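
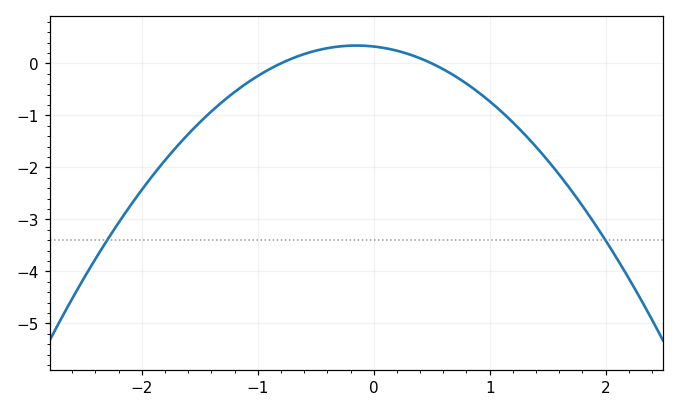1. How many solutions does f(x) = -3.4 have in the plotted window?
2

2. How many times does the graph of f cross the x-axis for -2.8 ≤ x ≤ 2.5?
2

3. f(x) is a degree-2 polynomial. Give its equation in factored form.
y = -0.81(x + 0.8)(x - 0.5)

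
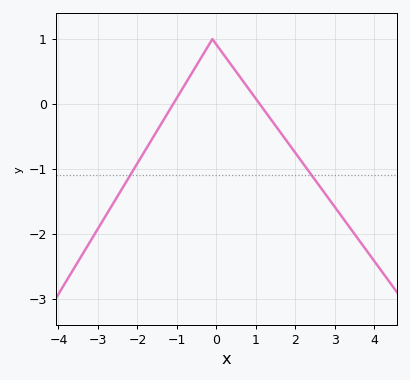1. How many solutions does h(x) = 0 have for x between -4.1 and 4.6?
2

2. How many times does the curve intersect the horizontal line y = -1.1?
2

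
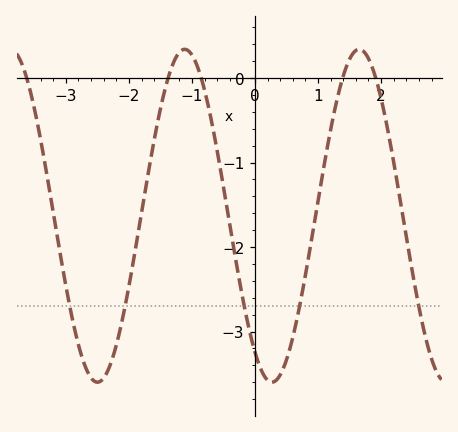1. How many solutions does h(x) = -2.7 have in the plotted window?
5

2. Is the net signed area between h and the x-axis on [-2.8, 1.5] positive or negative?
negative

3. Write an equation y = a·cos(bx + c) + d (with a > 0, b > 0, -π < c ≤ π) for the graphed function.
y = 1.97cos(2.27x + 2.53) - 1.63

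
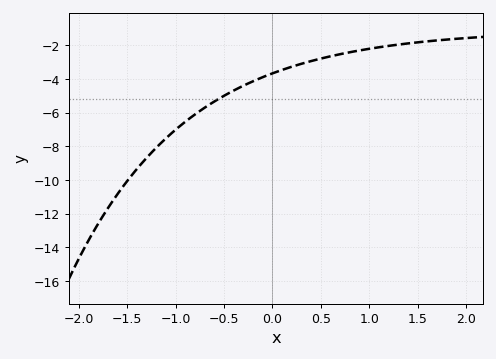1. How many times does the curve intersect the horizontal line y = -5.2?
1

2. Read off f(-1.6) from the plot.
-10.8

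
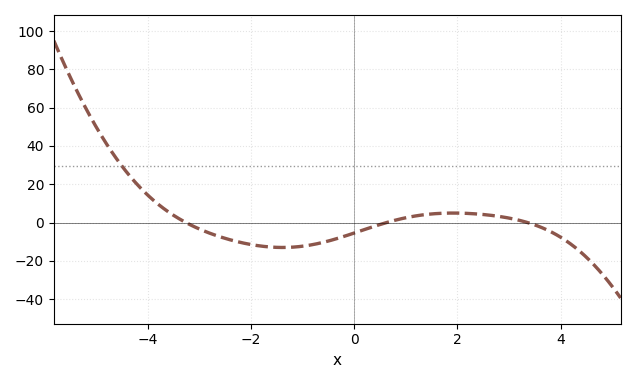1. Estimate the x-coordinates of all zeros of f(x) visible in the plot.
-3.2, 0.6, 3.4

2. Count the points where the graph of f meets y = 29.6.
1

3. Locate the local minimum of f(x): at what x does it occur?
-1.4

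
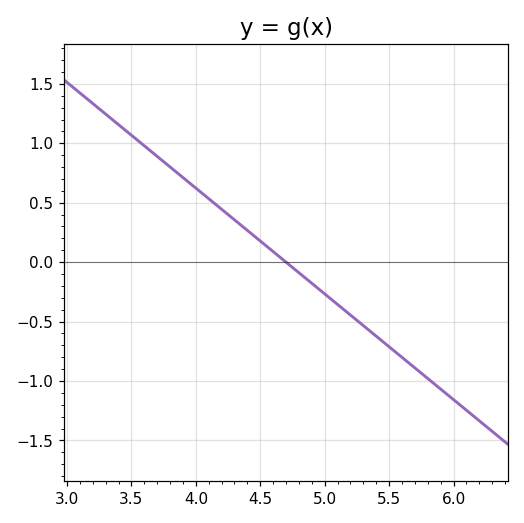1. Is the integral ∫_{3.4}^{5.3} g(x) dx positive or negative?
positive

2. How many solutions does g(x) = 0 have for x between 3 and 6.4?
1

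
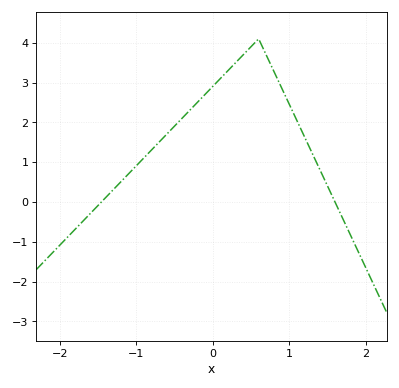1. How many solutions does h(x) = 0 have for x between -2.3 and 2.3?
2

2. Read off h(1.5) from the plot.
0.403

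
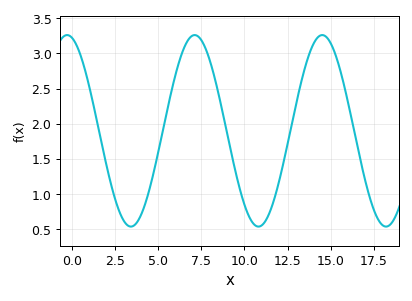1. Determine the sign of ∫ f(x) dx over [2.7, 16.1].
positive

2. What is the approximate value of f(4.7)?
1.25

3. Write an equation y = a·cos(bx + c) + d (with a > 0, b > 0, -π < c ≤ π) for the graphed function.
y = 1.36cos(0.85x + 0.23) + 1.9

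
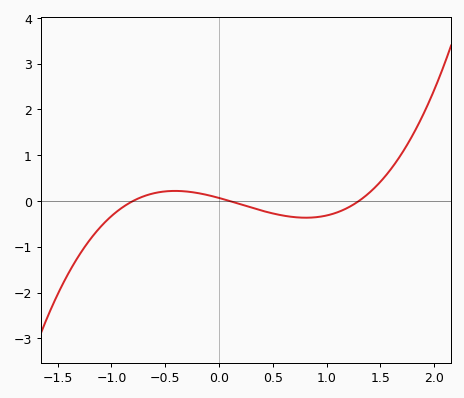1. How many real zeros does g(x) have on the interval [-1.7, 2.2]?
3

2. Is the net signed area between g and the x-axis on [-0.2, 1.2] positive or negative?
negative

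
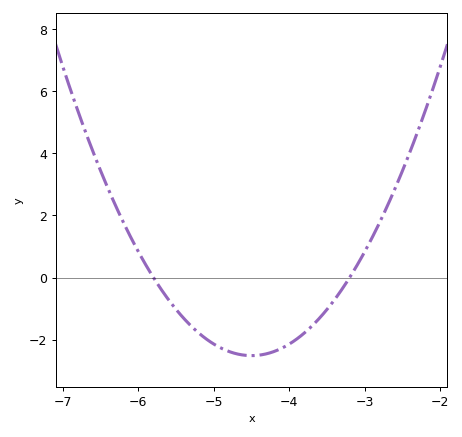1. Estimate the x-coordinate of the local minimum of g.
-4.5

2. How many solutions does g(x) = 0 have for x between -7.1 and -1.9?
2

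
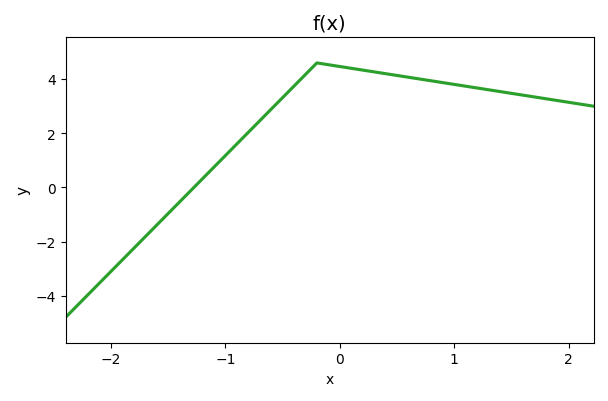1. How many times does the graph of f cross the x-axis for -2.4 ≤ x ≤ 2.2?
1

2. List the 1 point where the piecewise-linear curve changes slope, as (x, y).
(-0.2, 4.6)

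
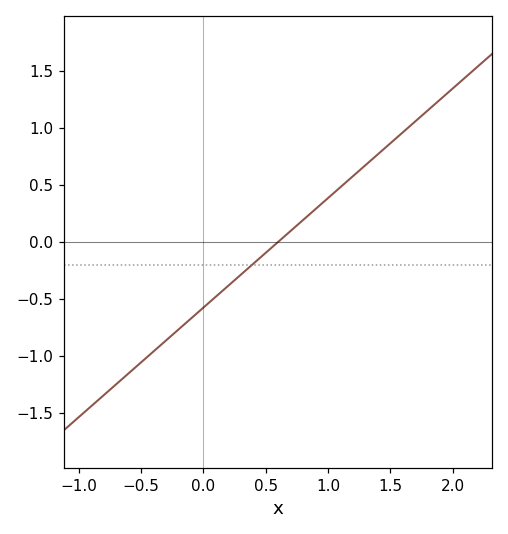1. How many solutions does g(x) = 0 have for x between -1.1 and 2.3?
1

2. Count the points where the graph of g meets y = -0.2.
1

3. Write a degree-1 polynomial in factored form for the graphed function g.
y = 0.96(x - 0.6)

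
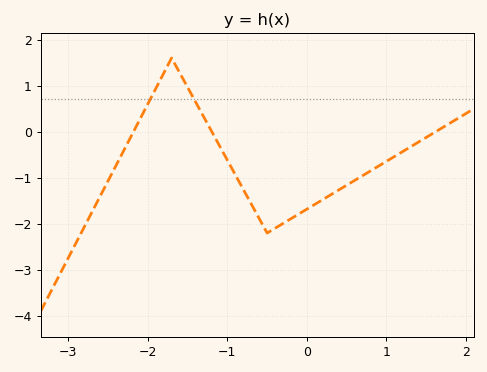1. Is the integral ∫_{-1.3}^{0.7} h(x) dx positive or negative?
negative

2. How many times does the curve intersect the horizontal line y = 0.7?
2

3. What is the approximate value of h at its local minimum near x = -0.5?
-2.2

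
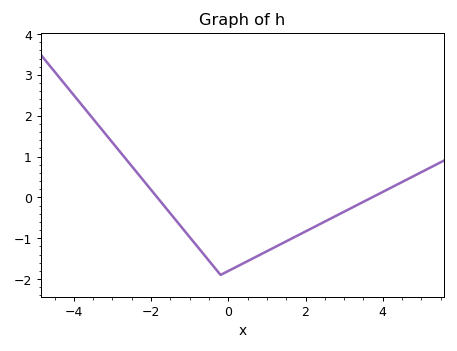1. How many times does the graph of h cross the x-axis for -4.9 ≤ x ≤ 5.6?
2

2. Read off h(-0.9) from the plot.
-1.09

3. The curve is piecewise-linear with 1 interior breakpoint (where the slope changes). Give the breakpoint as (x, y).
(-0.2, -1.9)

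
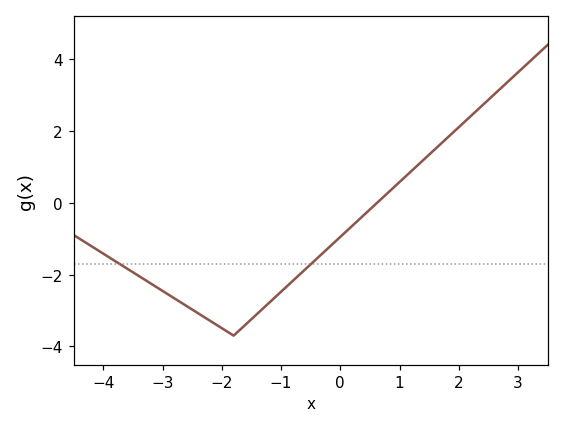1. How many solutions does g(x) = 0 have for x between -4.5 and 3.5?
1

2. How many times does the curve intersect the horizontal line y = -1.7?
2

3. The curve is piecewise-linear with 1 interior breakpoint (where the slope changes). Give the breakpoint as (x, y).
(-1.8, -3.7)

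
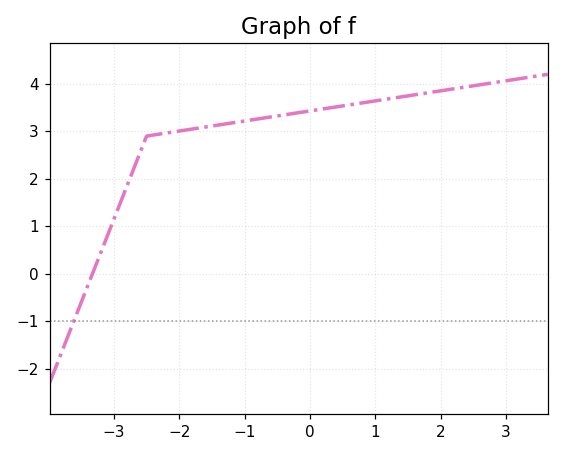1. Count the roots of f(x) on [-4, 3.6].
1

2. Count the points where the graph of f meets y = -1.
1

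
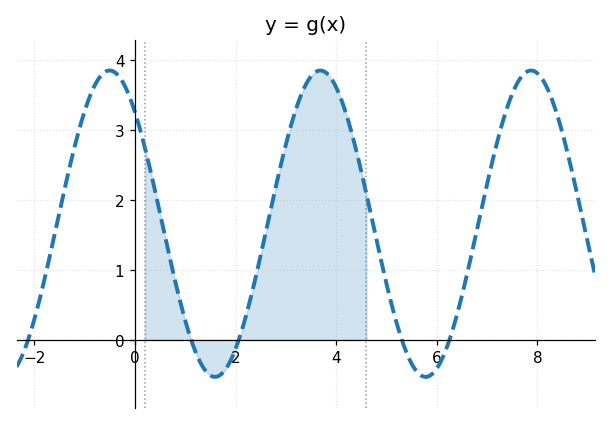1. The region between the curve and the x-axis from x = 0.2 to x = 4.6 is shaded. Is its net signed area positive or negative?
positive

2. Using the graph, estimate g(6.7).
1.3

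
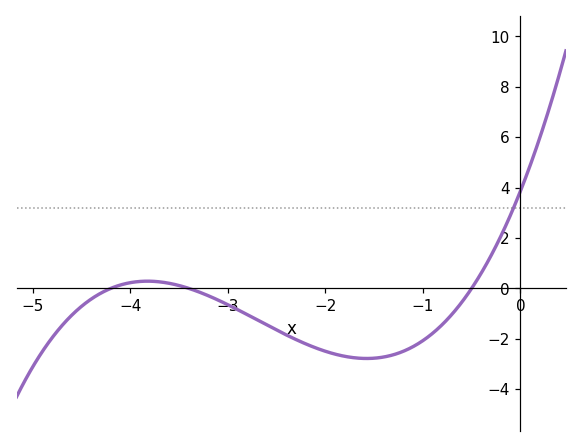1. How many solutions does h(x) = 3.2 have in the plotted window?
1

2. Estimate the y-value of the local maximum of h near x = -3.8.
0.286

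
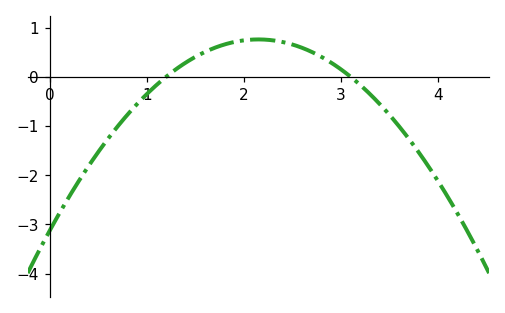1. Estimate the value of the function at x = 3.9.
-1.8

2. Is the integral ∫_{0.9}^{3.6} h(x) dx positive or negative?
positive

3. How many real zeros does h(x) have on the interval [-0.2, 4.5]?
2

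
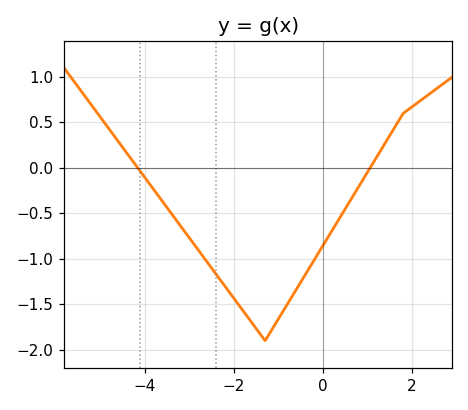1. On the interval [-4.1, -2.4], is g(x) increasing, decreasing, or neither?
decreasing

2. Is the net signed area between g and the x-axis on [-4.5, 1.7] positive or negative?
negative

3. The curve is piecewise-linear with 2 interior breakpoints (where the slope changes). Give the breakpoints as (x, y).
(-1.3, -1.9); (1.8, 0.6)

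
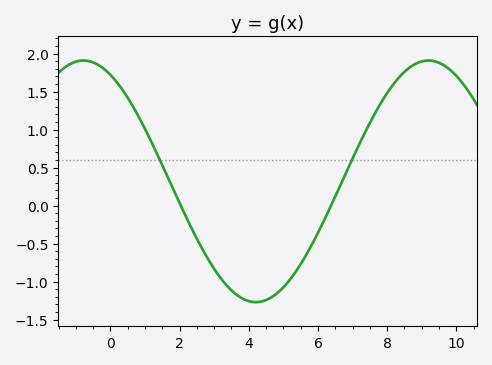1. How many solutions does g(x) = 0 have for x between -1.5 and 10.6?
2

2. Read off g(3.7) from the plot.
-1.2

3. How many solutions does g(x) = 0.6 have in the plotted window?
2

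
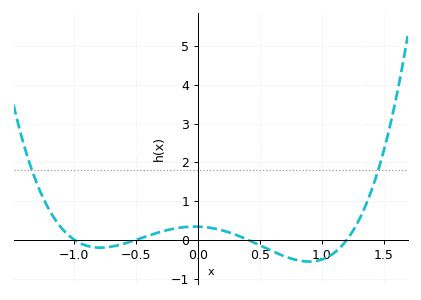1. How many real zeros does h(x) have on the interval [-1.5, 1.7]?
4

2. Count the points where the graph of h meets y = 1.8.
2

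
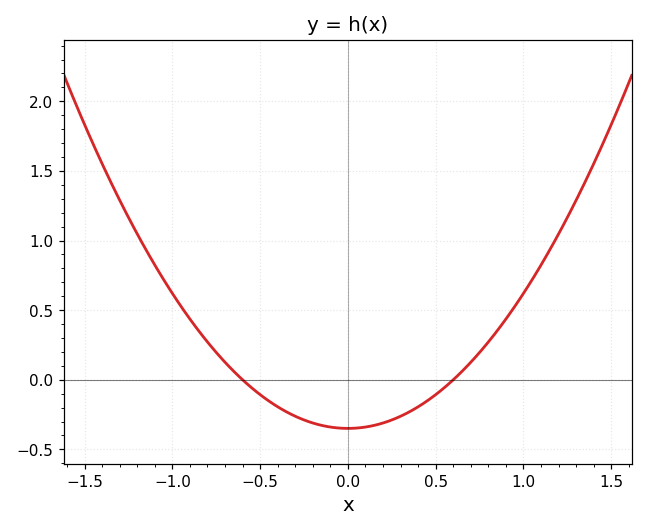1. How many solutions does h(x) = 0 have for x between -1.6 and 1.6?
2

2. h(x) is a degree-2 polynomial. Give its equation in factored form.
y = 0.97(x + 0.6)(x - 0.6)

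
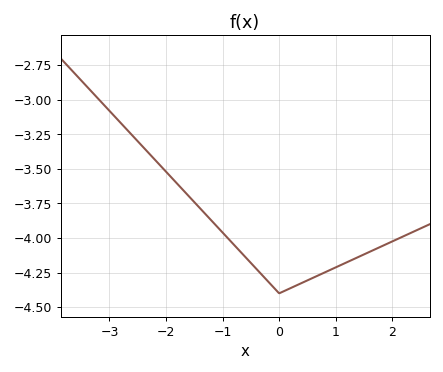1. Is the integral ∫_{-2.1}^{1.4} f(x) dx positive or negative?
negative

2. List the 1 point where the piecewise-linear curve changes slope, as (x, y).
(0, -4.4)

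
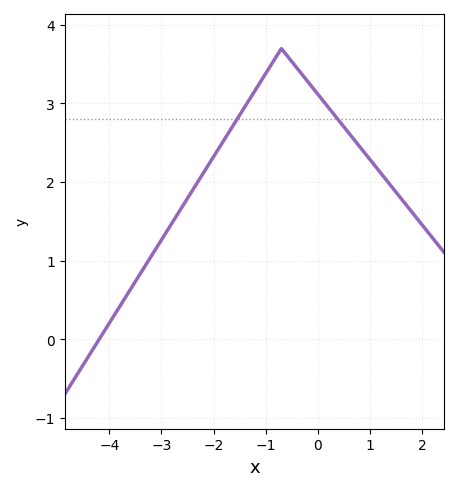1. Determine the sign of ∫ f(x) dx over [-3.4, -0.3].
positive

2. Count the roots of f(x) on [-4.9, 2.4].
1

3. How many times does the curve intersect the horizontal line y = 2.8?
2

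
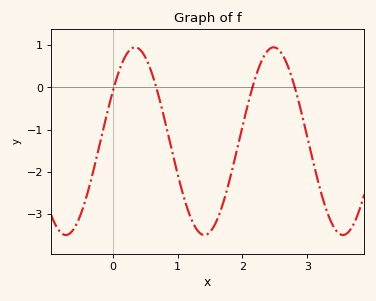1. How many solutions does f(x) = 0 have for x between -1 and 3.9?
4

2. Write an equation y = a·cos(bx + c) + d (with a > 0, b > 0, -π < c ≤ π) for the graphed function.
y = 2.22cos(2.9x - 1) - 1.27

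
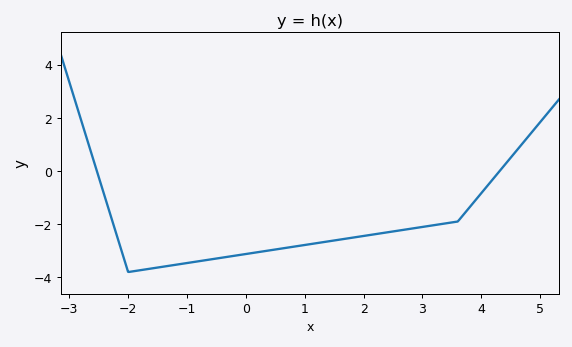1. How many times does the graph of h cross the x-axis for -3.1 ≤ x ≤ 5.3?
2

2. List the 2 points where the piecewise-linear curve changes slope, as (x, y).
(-2, -3.8); (3.6, -1.9)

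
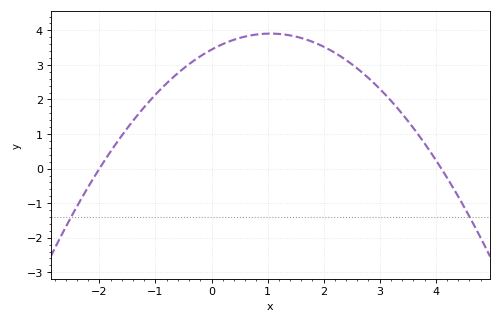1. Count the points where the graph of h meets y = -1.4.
2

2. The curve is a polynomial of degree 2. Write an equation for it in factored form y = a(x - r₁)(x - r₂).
y = -0.42(x + 2)(x - 4.1)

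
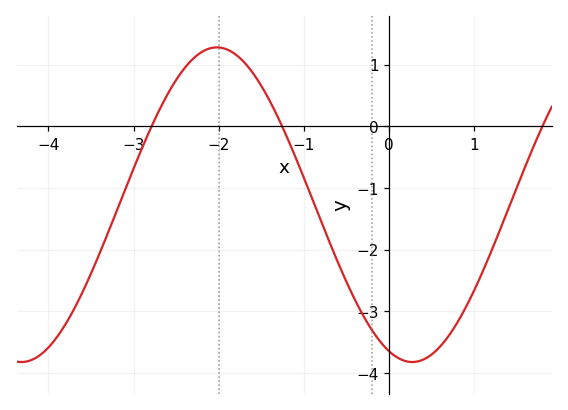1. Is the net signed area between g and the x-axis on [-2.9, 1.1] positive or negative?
negative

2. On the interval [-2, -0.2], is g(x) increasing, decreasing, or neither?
decreasing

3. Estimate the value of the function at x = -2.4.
0.945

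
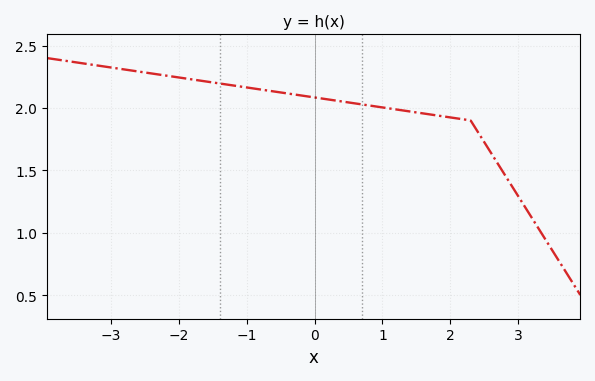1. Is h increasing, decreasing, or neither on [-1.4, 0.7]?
decreasing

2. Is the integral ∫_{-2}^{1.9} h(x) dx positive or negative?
positive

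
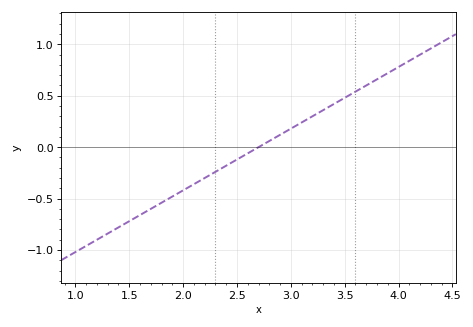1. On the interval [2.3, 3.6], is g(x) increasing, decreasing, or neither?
increasing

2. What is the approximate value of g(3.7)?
0.6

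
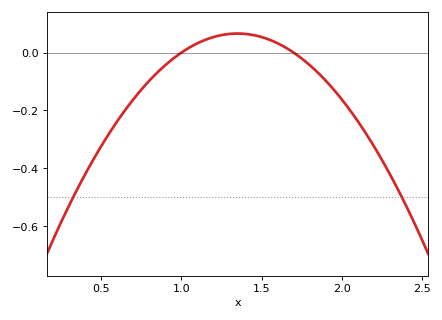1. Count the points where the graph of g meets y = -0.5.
2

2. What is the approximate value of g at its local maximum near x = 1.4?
0.06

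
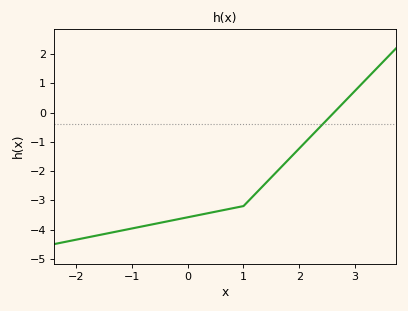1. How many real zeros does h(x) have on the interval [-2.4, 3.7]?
1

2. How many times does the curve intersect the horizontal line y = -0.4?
1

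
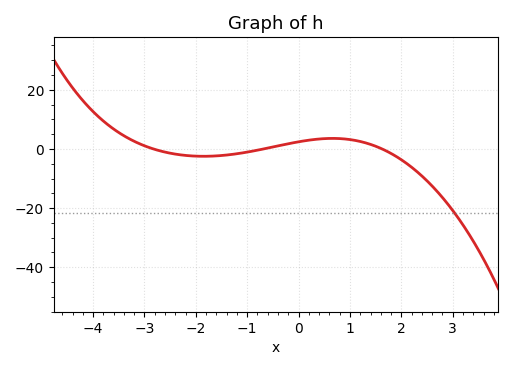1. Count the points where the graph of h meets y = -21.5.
1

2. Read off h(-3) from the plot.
1.06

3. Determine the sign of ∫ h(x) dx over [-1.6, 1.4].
positive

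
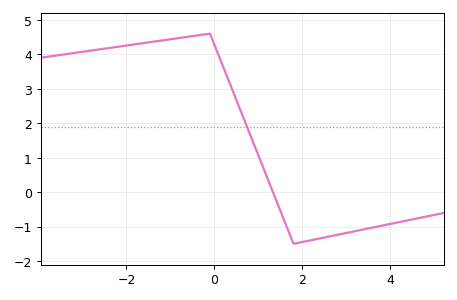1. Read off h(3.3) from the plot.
-1.1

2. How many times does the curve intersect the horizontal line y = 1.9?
1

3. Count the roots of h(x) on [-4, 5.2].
1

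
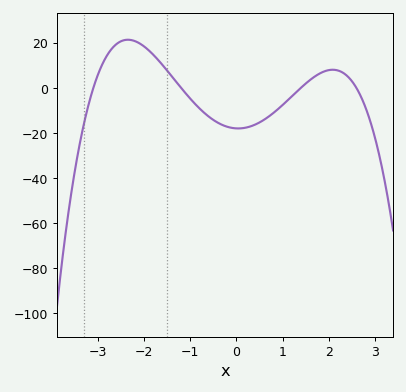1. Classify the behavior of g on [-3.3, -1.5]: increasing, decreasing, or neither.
neither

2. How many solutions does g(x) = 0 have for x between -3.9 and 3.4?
4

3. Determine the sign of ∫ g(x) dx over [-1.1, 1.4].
negative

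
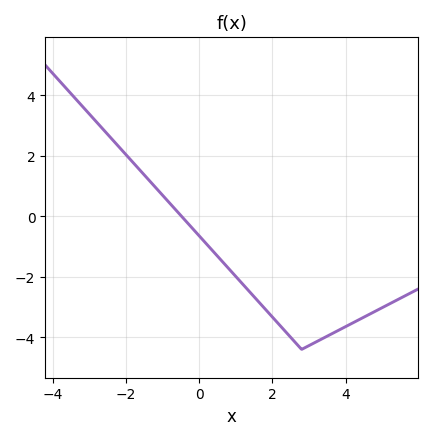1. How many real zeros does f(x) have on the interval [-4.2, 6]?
1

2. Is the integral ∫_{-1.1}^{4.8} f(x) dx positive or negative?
negative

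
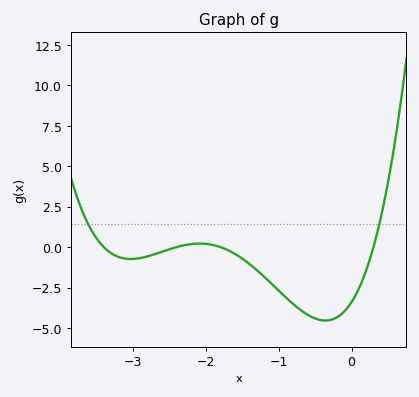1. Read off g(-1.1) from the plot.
-2.2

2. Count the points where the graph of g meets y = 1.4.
2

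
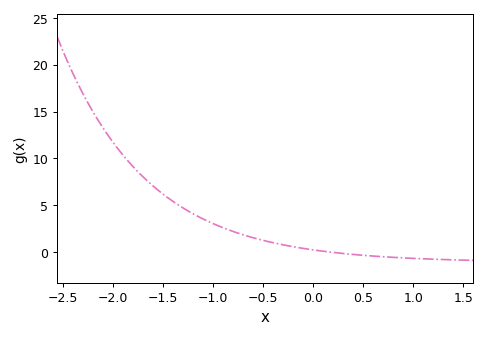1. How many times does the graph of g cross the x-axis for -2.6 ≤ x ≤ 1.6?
1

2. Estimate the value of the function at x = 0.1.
0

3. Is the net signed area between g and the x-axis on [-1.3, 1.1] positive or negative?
positive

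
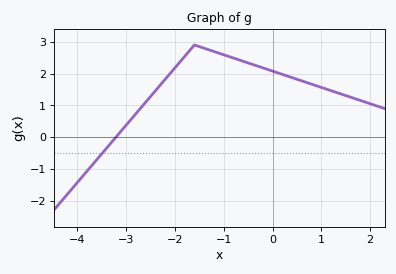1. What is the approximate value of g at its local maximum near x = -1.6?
2.9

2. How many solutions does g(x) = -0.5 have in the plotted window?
1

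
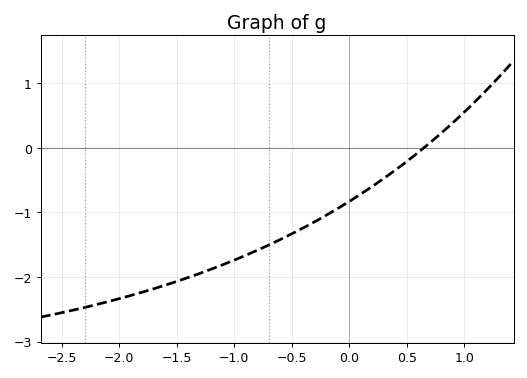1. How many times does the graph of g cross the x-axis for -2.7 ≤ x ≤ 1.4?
1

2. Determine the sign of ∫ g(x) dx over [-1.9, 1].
negative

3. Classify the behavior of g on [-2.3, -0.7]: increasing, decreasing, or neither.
increasing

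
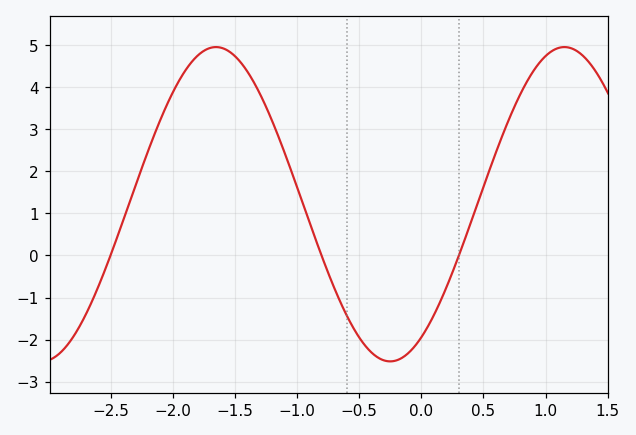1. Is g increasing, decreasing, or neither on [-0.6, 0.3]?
neither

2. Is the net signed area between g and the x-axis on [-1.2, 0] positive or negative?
negative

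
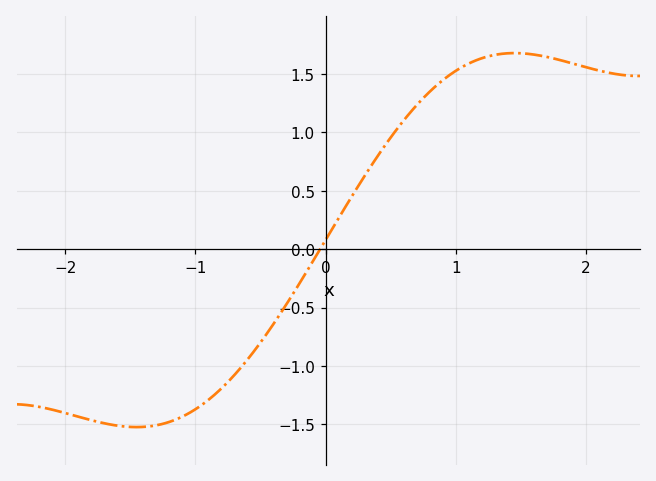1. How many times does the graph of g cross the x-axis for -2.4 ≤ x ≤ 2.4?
1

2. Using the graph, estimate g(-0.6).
-0.95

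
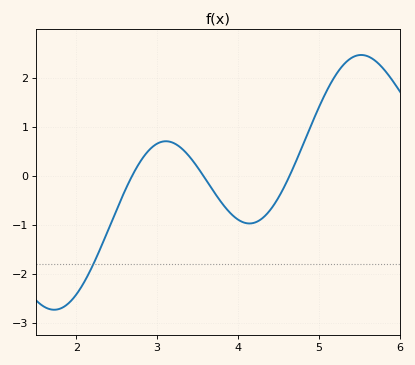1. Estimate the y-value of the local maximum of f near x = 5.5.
2.5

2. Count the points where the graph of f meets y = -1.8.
1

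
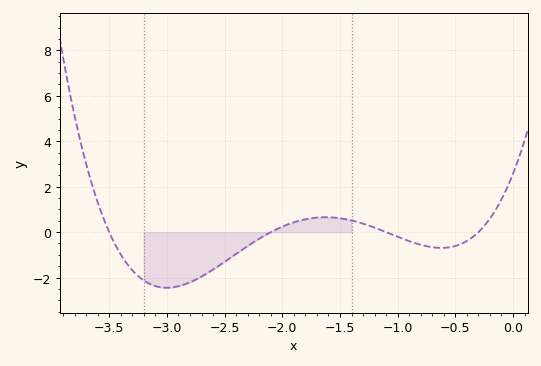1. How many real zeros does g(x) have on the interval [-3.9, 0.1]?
4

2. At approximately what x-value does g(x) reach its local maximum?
-1.6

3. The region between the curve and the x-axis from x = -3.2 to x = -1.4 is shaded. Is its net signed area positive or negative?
negative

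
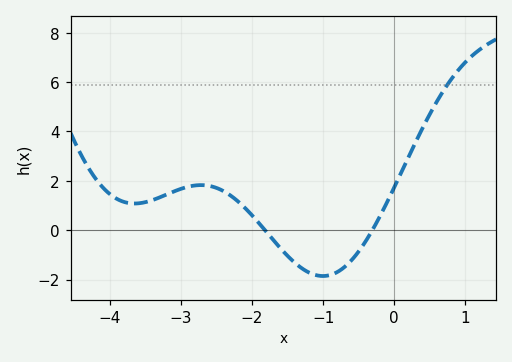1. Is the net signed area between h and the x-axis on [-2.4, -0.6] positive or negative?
negative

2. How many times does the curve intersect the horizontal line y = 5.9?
1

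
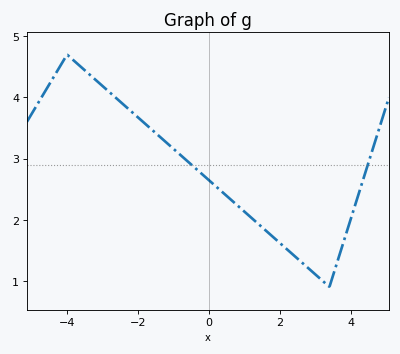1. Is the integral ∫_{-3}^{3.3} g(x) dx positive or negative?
positive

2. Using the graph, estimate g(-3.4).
4.4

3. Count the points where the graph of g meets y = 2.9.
2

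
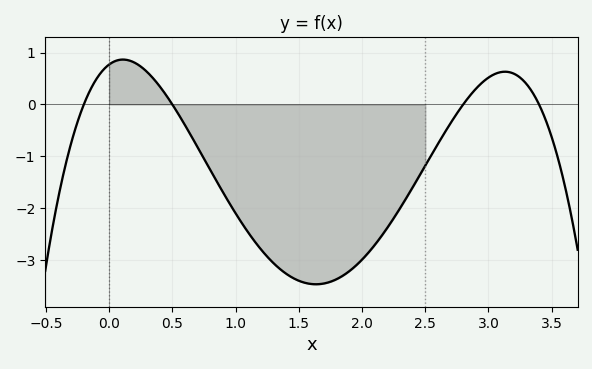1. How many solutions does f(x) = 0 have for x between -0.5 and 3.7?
4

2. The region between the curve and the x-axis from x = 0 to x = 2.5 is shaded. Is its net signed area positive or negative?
negative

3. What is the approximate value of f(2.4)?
-1.6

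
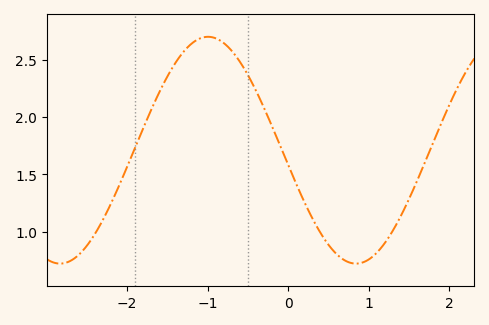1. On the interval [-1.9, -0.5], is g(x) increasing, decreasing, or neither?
neither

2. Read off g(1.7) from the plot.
1.61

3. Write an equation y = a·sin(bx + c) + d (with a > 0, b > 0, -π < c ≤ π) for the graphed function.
y = 0.99sin(1.71x - 3.01) + 1.71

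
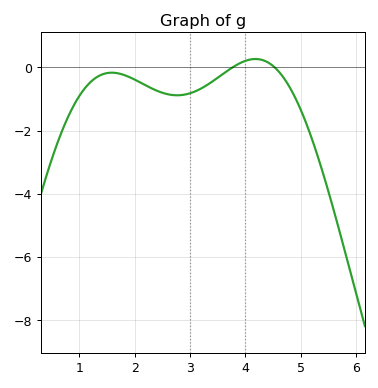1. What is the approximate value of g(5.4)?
-3.33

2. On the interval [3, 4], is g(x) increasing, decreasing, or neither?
increasing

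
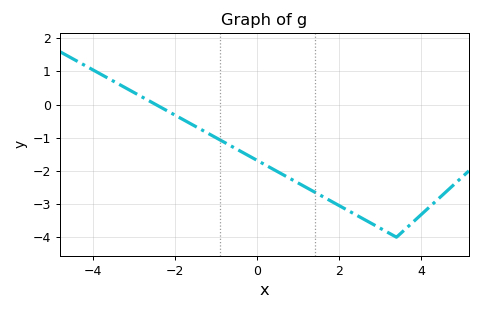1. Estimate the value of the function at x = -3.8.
0.908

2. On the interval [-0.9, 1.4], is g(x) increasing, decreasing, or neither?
decreasing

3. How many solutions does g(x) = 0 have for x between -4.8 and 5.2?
1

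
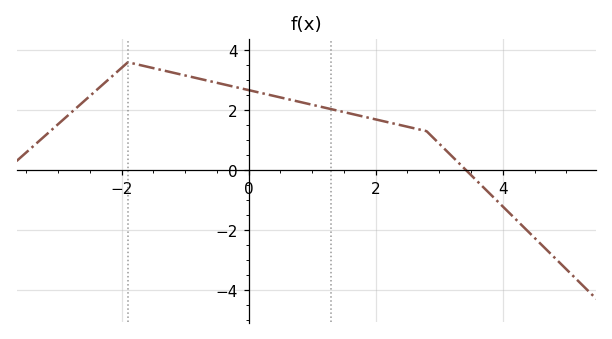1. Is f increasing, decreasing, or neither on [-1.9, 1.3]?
decreasing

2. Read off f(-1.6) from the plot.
3.4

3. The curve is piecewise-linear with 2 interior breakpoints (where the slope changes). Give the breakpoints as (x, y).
(-1.9, 3.6); (2.8, 1.3)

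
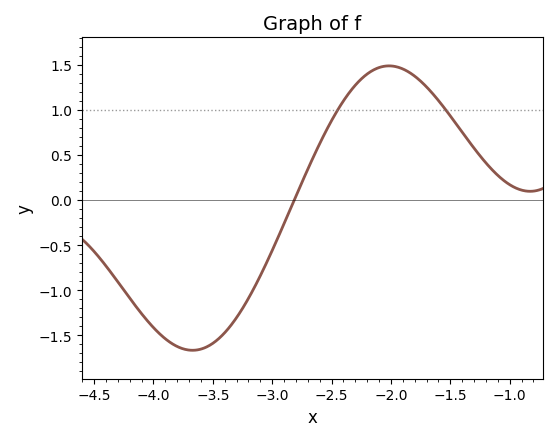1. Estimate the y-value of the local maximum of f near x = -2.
1.49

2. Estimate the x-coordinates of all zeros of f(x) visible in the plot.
-2.81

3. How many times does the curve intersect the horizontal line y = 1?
2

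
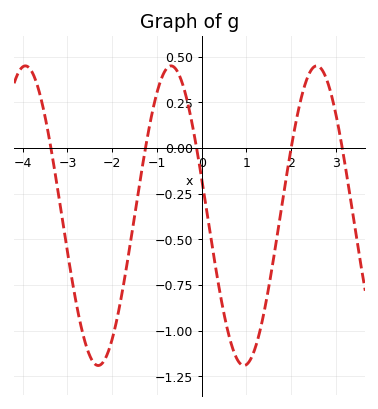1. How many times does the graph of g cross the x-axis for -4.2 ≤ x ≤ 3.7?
5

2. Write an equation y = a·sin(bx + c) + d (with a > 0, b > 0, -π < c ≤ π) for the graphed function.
y = 0.82sin(1.9x + 2.9) - 0.37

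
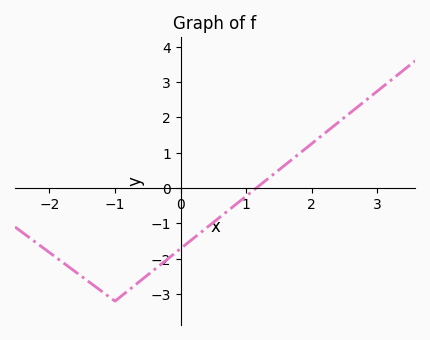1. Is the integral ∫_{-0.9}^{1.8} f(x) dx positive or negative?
negative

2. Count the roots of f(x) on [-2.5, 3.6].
1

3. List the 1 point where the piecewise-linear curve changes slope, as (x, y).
(-1, -3.2)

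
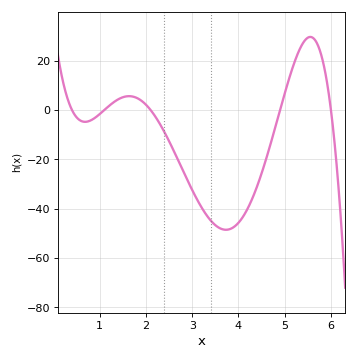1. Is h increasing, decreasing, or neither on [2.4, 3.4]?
decreasing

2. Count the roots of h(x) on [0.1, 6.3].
5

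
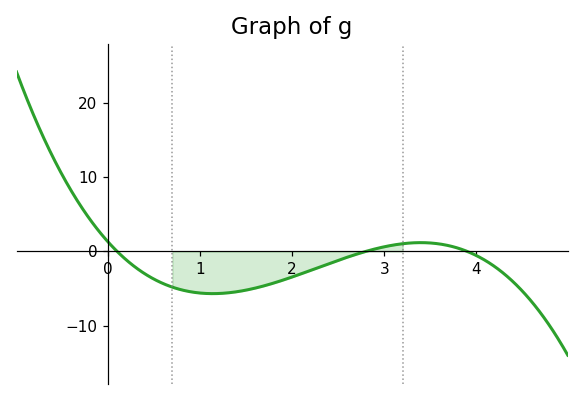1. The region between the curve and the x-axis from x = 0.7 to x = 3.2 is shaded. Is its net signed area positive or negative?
negative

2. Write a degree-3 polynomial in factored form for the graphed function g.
y = -1.19(x - 0.1)(x - 2.8)(x - 3.9)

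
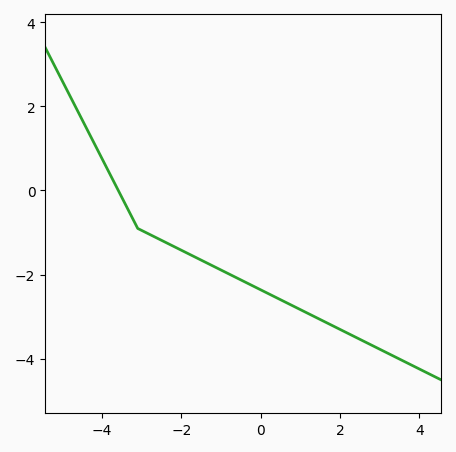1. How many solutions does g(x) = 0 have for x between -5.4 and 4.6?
1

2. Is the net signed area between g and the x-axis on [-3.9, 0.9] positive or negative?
negative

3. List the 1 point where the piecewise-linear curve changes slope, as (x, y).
(-3.1, -0.9)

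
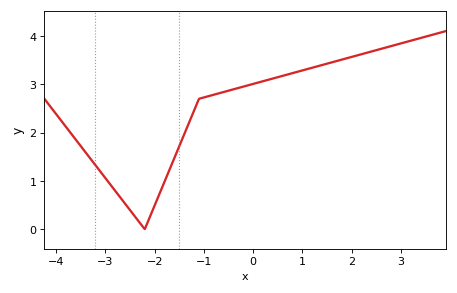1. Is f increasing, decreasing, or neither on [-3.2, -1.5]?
neither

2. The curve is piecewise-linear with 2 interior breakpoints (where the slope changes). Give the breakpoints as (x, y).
(-2.2, 0); (-1.1, 2.7)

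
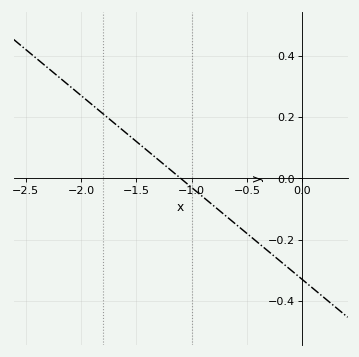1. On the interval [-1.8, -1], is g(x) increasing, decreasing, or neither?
decreasing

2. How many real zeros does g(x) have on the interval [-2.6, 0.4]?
1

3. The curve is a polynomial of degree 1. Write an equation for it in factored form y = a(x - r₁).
y = -0.3(x + 1.1)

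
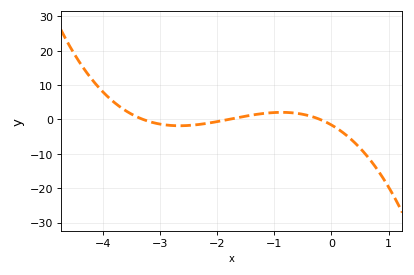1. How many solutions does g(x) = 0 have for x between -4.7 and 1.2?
3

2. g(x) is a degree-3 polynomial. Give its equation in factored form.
y = -1.36(x + 3.3)(x + 1.8)(x + 0.2)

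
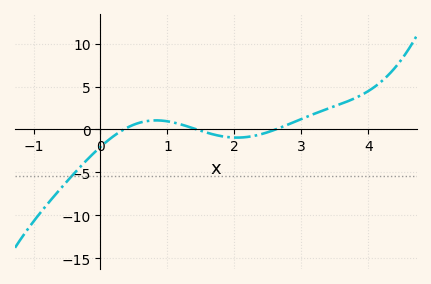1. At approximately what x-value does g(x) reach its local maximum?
0.8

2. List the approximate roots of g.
0.3, 1.4, 2.6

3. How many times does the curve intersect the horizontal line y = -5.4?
1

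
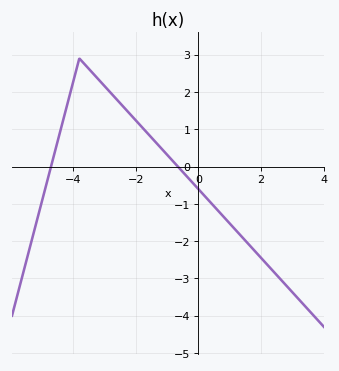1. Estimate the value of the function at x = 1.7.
-2.2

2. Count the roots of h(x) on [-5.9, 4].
2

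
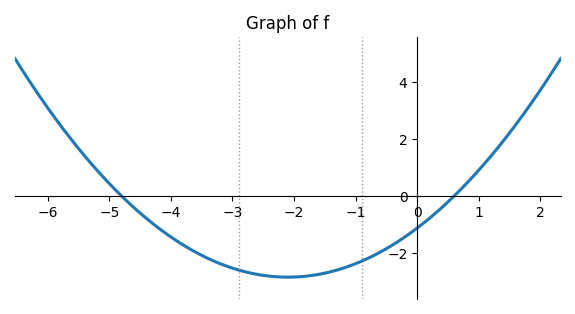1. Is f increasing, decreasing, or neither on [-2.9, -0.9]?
neither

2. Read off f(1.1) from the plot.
1.2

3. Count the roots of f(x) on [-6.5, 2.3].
2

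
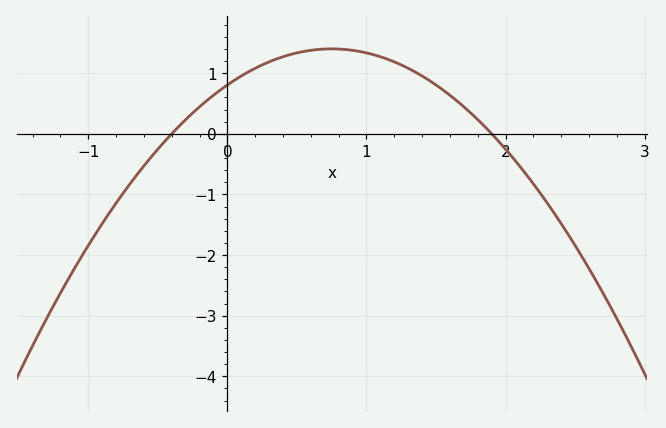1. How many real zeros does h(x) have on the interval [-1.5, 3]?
2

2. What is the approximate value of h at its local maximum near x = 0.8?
1.4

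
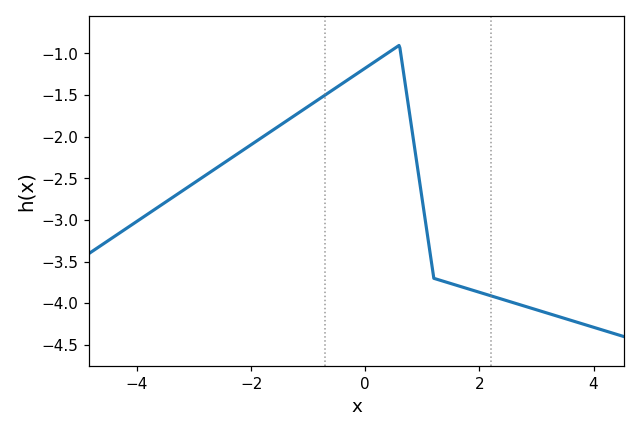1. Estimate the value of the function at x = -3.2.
-2.65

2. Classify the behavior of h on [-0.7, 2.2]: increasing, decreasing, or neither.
neither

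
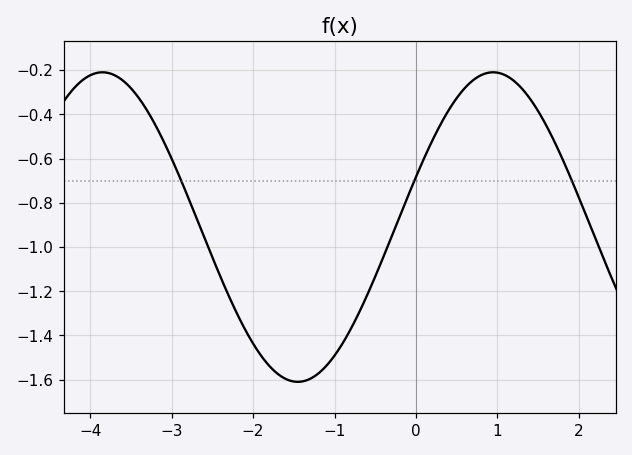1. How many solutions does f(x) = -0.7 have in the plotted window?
3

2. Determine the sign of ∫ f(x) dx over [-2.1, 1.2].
negative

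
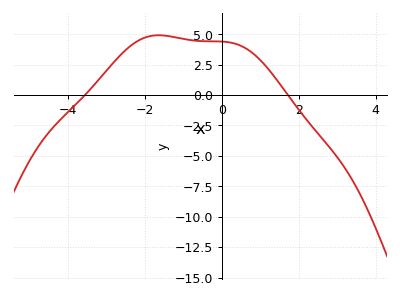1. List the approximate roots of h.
-3.57, 1.72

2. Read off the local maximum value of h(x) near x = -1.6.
4.91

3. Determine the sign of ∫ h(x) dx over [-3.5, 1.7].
positive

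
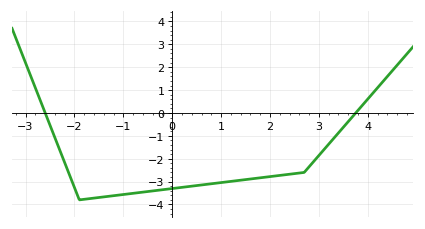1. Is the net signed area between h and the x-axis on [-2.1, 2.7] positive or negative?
negative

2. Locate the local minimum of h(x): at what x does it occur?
-1.9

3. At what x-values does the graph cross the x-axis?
-2.6, 3.75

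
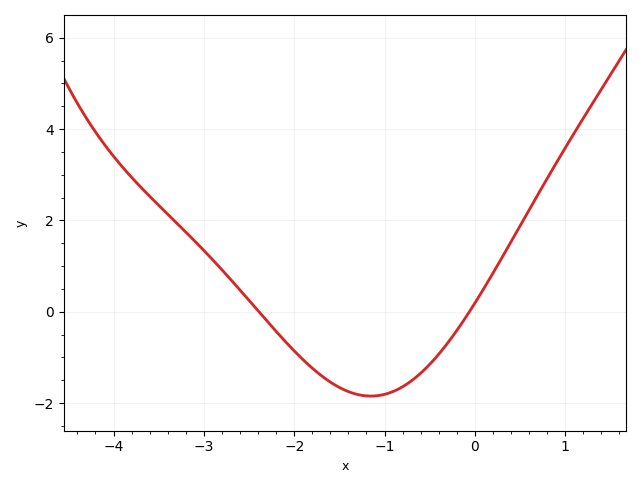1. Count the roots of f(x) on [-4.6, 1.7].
2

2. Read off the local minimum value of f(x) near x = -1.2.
-1.8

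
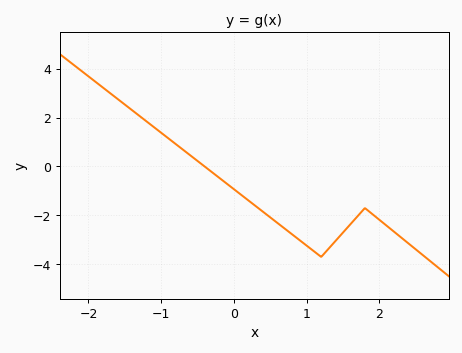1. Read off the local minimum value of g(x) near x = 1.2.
-3.7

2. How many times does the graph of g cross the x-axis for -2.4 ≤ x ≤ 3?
1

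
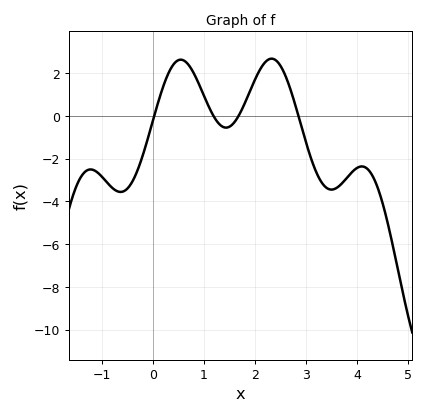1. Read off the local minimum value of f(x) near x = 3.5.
-3.4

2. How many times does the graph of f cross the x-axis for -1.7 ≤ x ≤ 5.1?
4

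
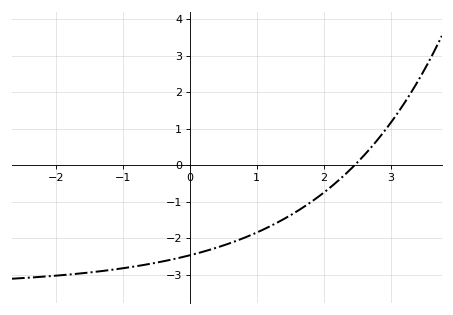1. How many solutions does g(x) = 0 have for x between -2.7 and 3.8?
1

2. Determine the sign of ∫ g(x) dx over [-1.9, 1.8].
negative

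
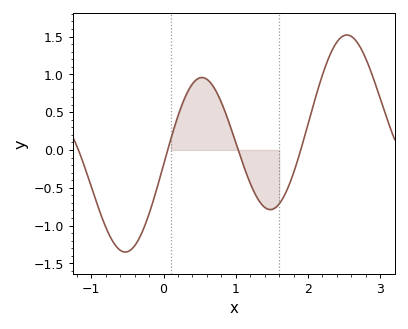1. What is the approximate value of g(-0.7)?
-1.2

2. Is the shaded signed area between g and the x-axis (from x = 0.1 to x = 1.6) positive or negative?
positive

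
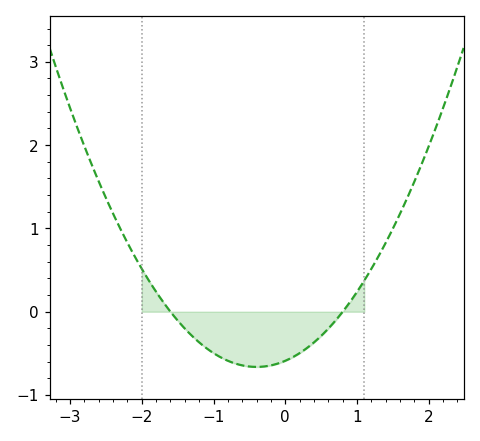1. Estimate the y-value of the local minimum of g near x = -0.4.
-0.662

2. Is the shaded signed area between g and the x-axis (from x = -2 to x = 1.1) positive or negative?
negative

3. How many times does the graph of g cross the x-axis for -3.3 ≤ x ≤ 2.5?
2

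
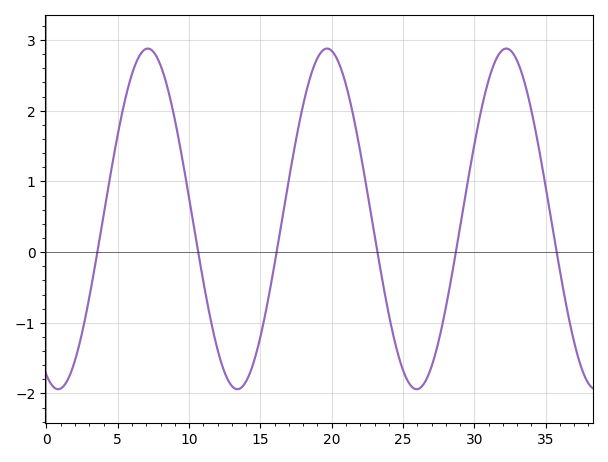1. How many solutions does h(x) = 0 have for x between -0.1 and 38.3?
6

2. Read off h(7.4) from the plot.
2.9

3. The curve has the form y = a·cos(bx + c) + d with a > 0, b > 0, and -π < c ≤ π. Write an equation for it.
y = 2.41cos(0.5x + 2.7) + 0.47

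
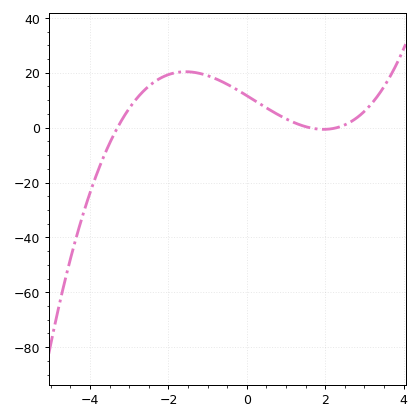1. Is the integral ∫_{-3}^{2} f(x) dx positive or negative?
positive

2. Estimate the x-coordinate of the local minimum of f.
2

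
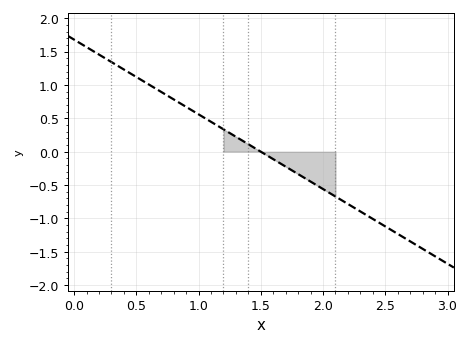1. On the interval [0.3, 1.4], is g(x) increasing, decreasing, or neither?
decreasing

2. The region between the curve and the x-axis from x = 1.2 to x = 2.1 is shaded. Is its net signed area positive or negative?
negative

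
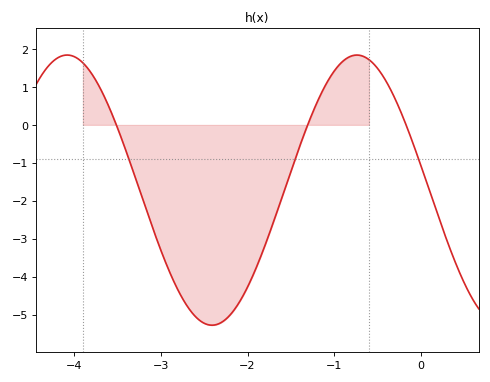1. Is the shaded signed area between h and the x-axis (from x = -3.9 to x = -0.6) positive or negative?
negative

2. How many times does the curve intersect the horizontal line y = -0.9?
3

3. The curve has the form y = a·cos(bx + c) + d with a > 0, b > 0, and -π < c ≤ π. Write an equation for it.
y = 3.56cos(1.9x + 1.4) - 1.72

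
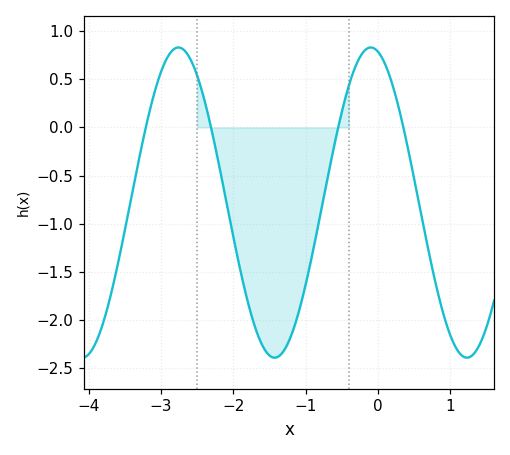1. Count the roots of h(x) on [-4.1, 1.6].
4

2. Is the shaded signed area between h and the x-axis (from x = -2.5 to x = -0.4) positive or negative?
negative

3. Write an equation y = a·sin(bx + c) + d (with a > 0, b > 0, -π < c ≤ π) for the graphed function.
y = 1.61sin(2.36x + 1.8) - 0.78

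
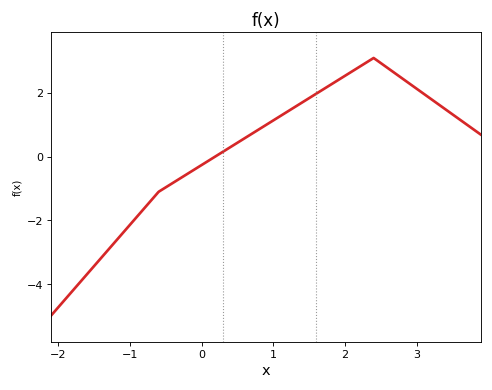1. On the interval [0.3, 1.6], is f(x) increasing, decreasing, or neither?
increasing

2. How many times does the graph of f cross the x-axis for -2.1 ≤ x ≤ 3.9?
1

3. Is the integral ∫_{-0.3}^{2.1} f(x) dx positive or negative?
positive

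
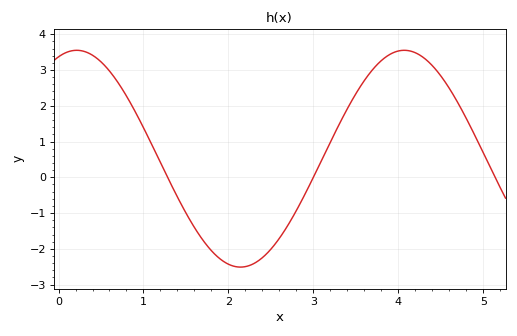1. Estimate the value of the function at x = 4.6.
2.48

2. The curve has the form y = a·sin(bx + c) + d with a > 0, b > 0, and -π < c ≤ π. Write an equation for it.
y = 3.03sin(1.63x + 1.22) + 0.52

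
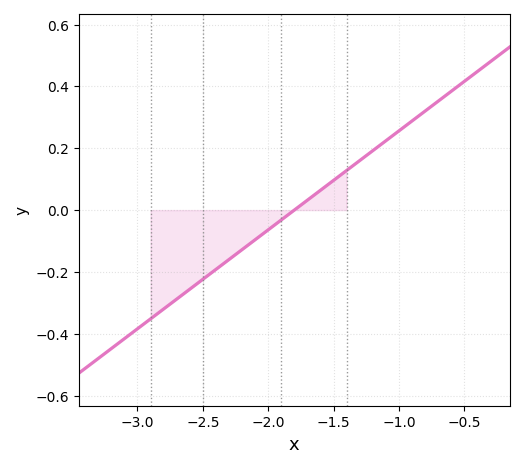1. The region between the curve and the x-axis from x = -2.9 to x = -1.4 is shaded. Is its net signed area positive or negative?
negative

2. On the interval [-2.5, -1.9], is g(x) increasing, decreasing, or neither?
increasing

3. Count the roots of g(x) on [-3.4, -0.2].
1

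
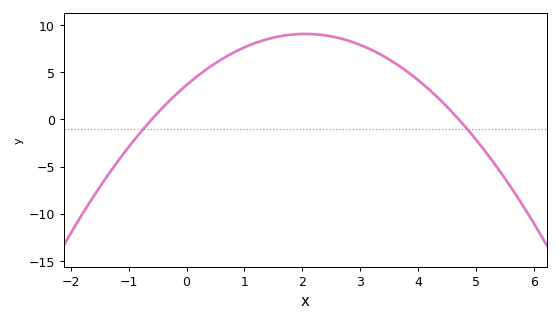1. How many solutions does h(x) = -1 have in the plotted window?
2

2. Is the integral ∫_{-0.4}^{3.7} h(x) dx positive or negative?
positive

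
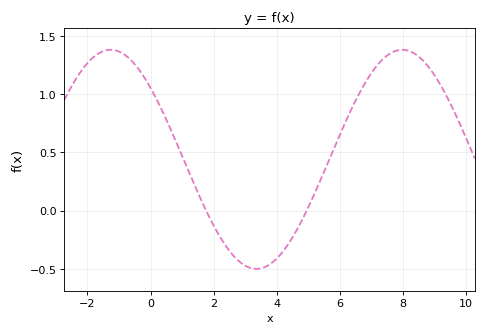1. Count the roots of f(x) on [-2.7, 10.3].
2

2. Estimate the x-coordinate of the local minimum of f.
3.4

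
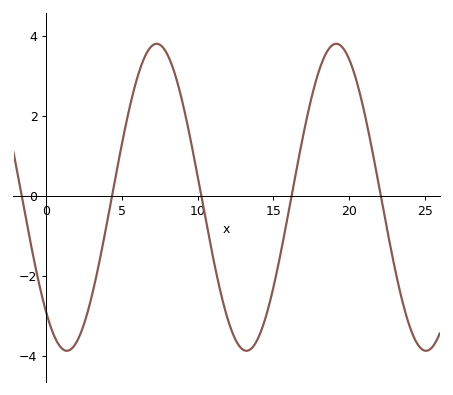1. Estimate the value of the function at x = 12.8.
-3.8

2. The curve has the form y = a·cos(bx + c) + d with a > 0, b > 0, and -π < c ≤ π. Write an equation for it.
y = 3.84cos(0.53x + 2.4) - 0.04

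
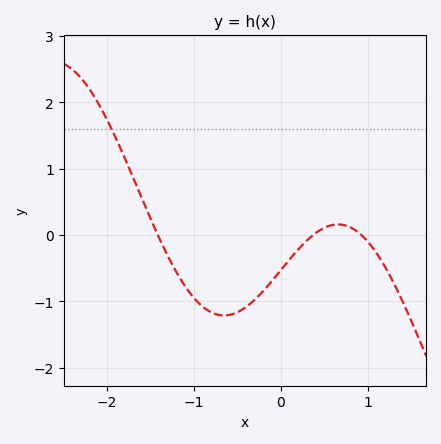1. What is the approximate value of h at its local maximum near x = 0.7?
0.2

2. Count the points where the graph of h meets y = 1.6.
1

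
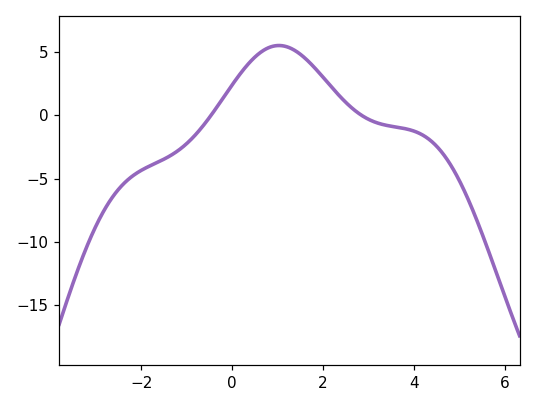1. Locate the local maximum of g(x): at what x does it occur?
1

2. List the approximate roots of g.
-0.4, 2.8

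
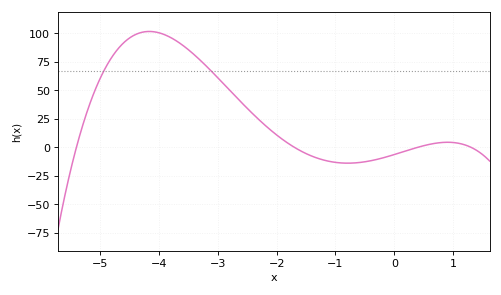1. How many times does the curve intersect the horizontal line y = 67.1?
2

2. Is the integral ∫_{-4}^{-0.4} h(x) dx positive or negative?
positive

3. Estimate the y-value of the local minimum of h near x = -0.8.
-15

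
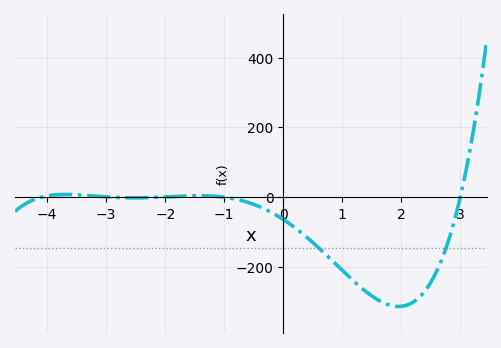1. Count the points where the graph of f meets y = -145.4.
2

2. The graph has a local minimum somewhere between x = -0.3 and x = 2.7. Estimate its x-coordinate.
1.96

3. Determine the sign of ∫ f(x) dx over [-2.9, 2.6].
negative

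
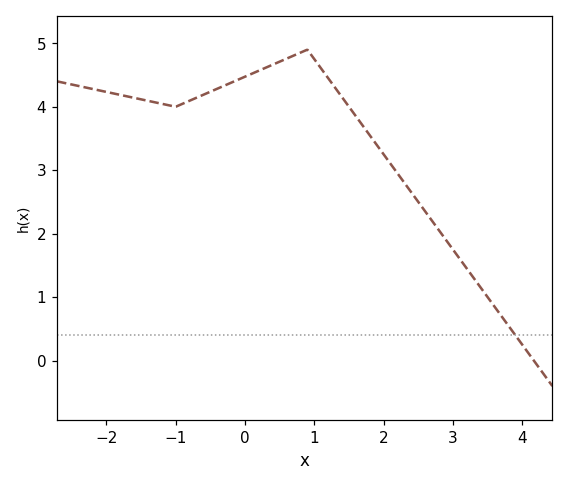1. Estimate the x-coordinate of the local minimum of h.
-1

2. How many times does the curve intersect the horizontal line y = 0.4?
1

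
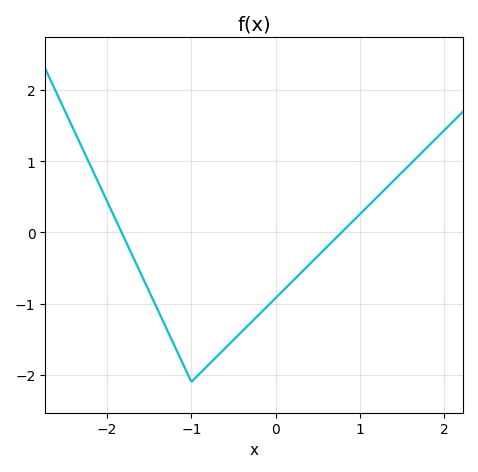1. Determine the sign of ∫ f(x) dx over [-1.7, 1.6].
negative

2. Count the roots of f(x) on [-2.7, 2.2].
2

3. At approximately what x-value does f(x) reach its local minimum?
-1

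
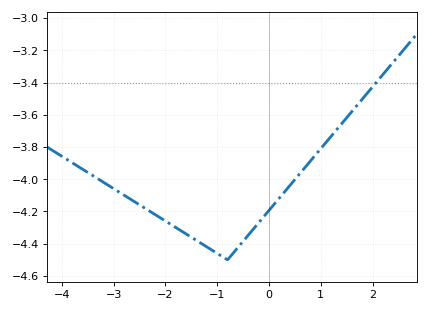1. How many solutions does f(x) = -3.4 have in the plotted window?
1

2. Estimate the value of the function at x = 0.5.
-4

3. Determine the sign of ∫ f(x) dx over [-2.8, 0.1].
negative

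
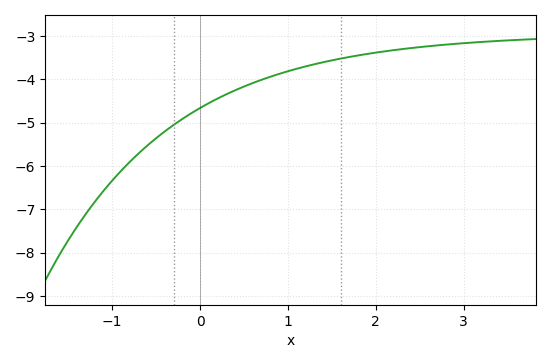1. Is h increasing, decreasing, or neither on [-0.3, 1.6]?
increasing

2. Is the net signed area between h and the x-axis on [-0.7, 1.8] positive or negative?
negative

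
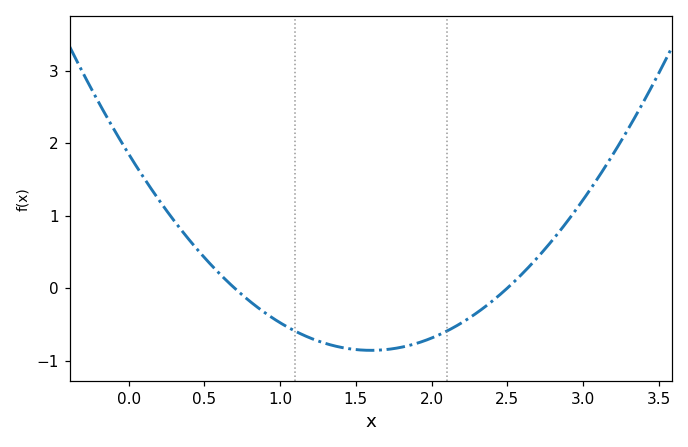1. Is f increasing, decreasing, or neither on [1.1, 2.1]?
neither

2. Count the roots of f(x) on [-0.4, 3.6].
2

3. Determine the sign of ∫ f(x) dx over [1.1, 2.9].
negative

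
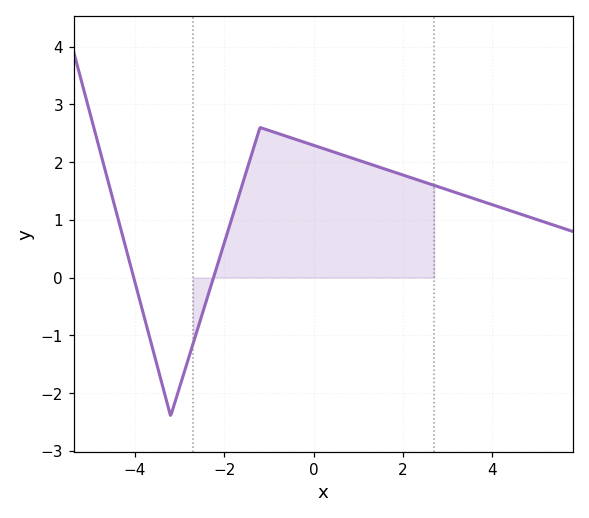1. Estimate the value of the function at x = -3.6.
-1.2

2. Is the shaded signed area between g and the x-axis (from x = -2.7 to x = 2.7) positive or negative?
positive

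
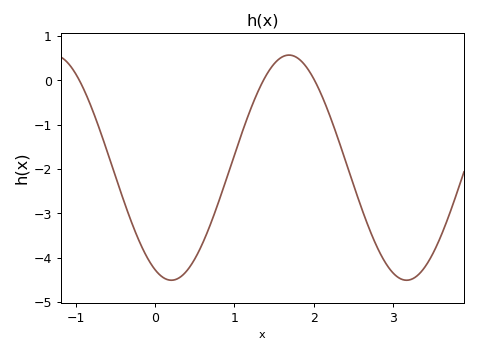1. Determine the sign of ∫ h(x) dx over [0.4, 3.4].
negative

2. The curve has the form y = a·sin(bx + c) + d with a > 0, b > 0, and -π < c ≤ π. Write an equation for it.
y = 2.54sin(2.1x - 2) - 1.97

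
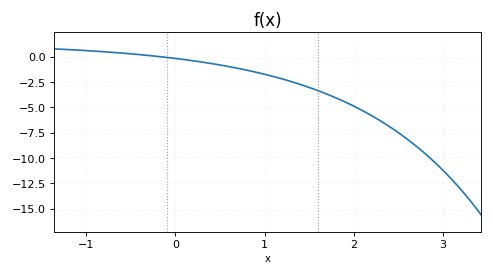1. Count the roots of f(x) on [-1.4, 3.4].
1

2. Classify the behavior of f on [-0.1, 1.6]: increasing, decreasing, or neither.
decreasing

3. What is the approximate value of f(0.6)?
-0.974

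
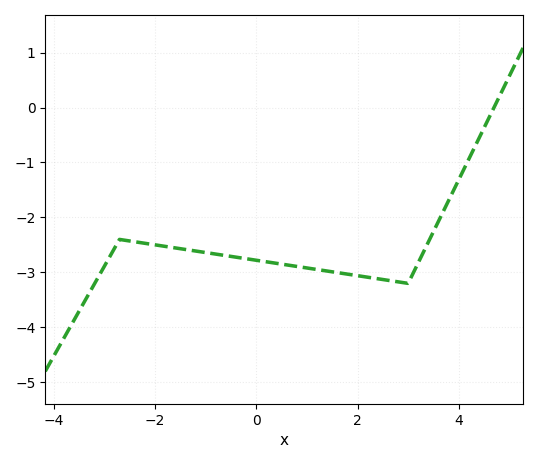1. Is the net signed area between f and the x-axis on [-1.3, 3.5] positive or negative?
negative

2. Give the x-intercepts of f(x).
4.69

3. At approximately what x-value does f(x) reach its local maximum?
-2.7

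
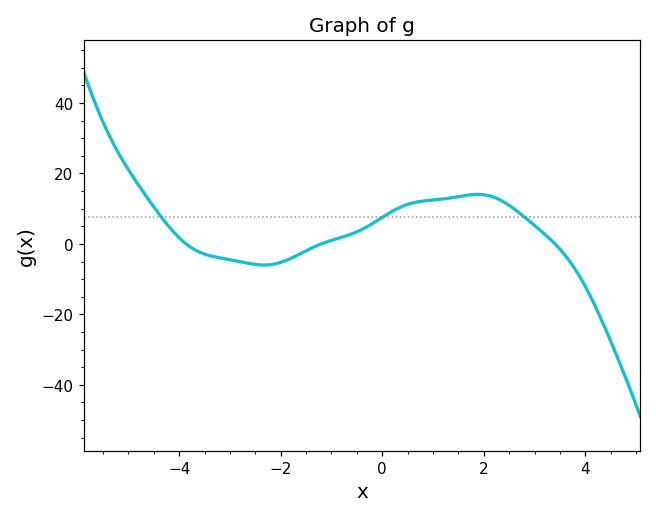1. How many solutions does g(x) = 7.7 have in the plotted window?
3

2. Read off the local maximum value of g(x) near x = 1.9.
14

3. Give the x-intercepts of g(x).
-3.8, -1.2, 3.4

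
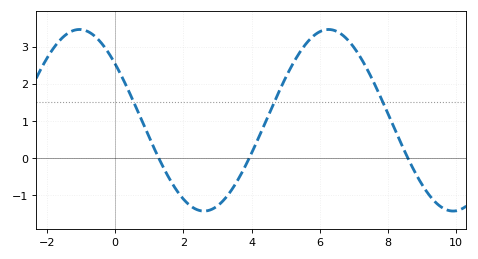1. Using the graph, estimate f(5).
2.2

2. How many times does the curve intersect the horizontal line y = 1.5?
3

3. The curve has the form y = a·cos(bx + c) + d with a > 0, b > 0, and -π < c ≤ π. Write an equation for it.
y = 2.44cos(0.86x + 0.9) + 1.02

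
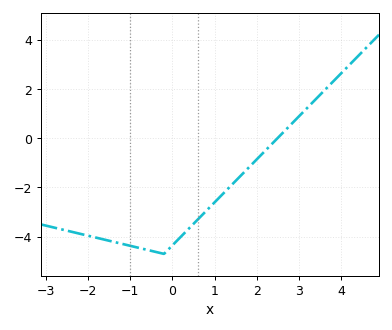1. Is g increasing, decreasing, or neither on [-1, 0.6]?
neither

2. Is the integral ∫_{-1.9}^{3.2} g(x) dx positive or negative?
negative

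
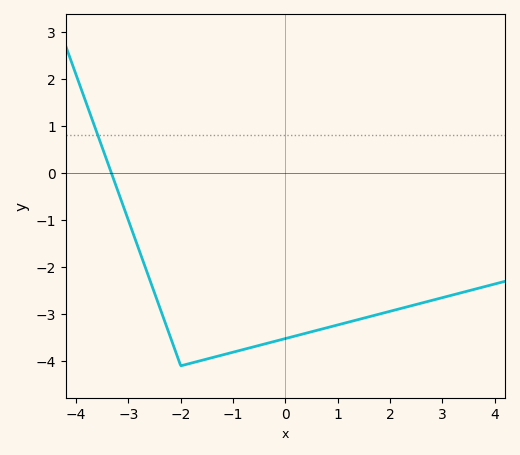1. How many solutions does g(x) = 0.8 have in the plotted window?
1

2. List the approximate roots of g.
-3.32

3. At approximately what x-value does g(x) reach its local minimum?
-2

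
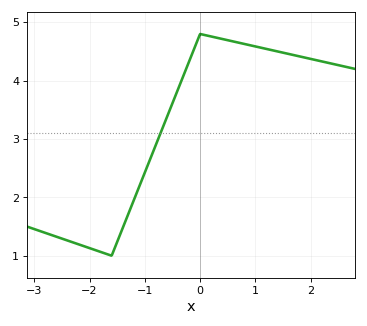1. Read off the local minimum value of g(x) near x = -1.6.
1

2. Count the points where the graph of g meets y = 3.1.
1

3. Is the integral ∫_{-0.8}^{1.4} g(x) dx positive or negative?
positive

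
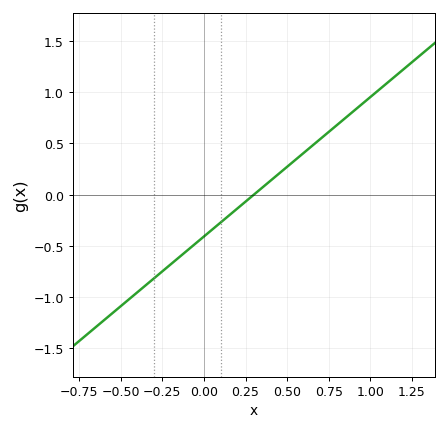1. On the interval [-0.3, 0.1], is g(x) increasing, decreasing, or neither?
increasing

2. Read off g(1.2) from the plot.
1.22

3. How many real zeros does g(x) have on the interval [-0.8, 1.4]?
1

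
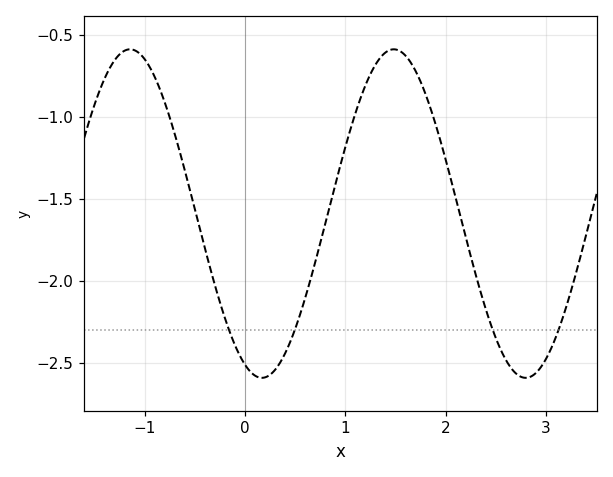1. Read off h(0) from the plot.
-2.51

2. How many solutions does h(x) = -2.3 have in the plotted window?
4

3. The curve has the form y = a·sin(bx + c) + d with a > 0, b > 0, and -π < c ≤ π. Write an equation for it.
y = 1sin(2.39x - 1.97) - 1.59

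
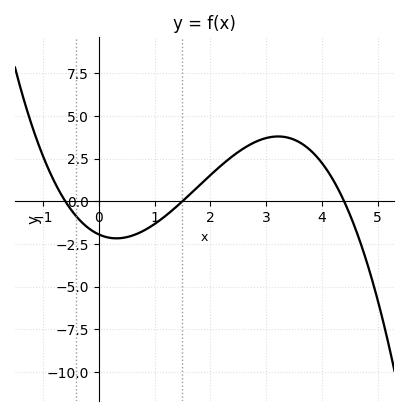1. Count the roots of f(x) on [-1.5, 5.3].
3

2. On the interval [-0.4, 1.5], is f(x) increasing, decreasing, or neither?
neither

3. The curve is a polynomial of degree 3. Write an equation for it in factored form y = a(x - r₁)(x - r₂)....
y = -0.49(x + 0.6)(x - 1.5)(x - 4.4)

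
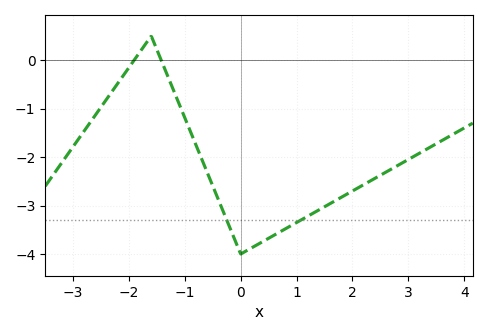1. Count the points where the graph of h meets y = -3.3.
2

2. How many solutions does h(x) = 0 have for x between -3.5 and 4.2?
2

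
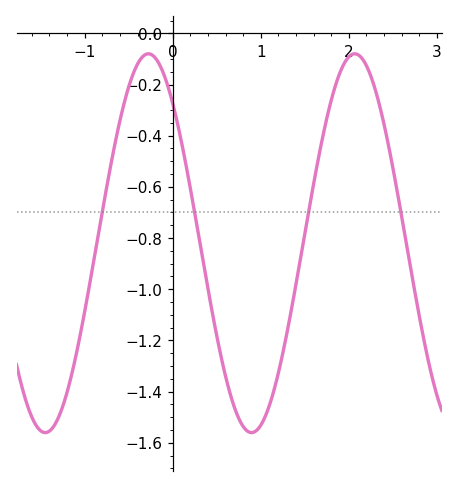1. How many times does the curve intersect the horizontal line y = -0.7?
4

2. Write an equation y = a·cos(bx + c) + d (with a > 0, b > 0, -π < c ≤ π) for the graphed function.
y = 0.74cos(2.68x + 0.74) - 0.82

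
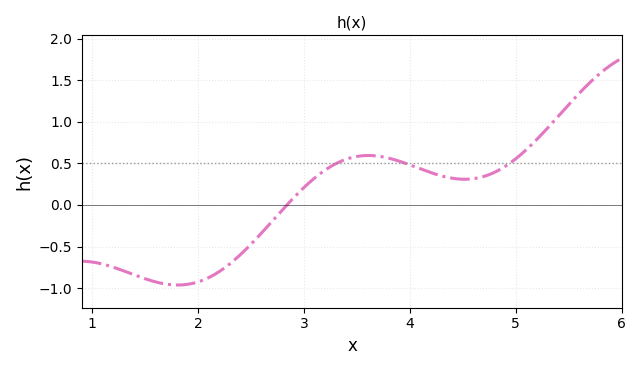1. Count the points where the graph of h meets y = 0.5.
3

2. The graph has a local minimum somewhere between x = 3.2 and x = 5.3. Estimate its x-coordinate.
4.5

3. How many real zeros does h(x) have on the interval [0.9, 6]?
1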